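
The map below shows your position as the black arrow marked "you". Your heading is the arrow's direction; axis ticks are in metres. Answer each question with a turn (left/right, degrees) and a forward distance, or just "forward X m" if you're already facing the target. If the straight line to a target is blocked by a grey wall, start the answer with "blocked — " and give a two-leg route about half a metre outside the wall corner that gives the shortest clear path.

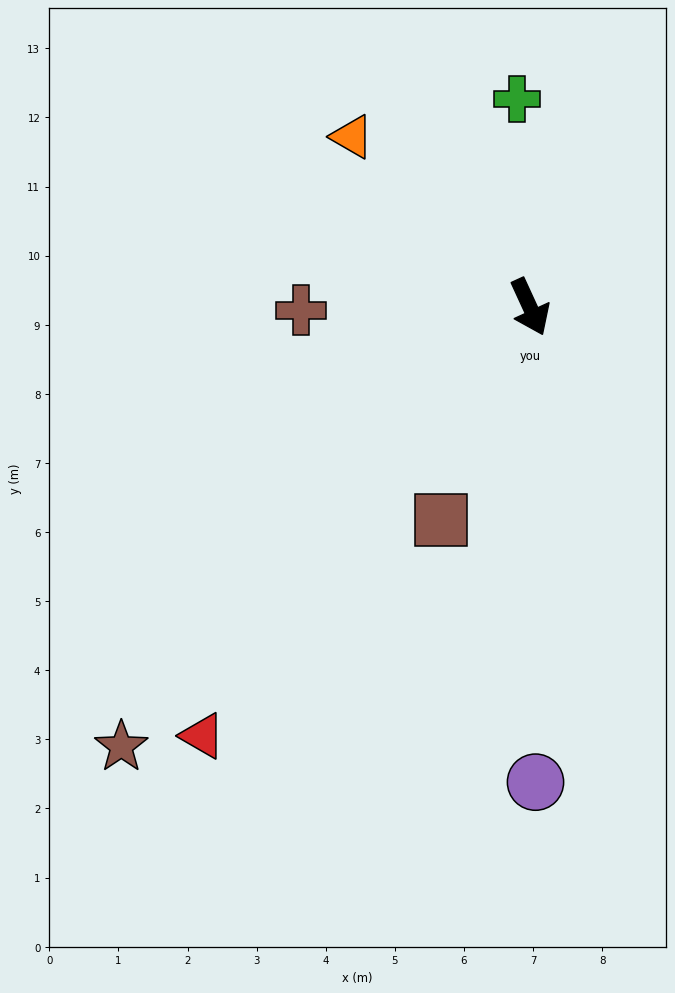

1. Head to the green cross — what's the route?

turn left 159°, forward 3.0 m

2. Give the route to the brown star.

turn right 68°, forward 8.7 m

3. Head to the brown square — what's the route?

turn right 47°, forward 3.3 m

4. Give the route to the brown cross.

turn right 114°, forward 3.3 m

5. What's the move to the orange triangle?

turn right 158°, forward 3.6 m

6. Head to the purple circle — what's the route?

turn right 24°, forward 6.9 m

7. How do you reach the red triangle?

turn right 62°, forward 7.8 m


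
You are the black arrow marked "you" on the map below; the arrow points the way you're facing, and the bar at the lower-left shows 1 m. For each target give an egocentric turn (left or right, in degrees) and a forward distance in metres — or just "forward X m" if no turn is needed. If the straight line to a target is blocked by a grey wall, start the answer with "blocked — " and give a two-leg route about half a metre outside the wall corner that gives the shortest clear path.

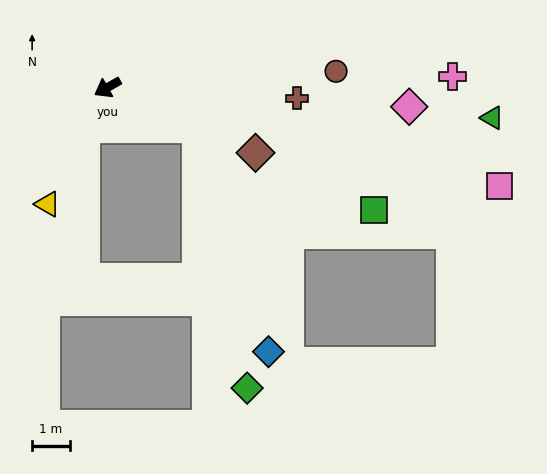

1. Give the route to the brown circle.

turn left 155°, forward 6.1 m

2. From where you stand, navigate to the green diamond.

blocked — turn left 127°, forward 2.6 m, then turn right 56°, forward 7.1 m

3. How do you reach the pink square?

turn left 136°, forward 10.8 m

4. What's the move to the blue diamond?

blocked — turn left 127°, forward 2.6 m, then turn right 49°, forward 6.3 m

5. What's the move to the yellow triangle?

turn left 33°, forward 3.5 m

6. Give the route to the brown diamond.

turn left 127°, forward 4.3 m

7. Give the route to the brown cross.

turn left 147°, forward 5.1 m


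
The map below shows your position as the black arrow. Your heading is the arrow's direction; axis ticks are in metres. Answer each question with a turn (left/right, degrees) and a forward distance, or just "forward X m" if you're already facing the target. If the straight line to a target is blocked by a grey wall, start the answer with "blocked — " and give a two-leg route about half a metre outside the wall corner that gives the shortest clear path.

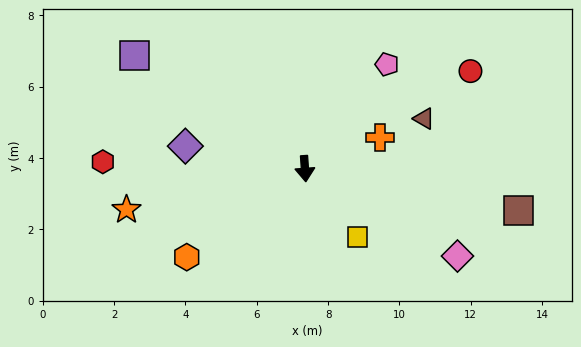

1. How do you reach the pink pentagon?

turn left 138°, forward 3.7 m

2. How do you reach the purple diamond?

turn right 105°, forward 3.4 m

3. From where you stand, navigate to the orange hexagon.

turn right 57°, forward 4.1 m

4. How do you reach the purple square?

turn right 128°, forward 5.7 m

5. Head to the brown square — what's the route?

turn left 75°, forward 6.1 m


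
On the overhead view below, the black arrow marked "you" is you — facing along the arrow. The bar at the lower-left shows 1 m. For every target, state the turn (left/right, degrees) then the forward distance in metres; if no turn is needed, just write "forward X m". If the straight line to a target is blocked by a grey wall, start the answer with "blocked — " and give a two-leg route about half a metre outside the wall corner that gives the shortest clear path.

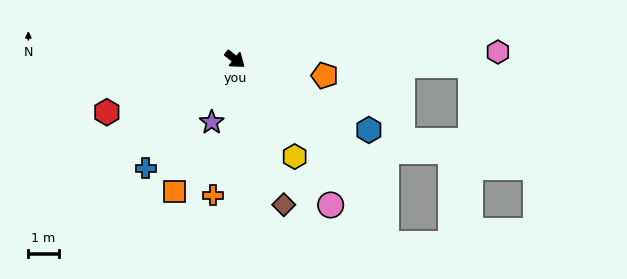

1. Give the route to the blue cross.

turn right 91°, forward 4.6 m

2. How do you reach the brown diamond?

turn right 33°, forward 5.0 m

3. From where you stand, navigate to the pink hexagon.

turn left 40°, forward 8.7 m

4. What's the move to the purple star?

turn right 72°, forward 2.2 m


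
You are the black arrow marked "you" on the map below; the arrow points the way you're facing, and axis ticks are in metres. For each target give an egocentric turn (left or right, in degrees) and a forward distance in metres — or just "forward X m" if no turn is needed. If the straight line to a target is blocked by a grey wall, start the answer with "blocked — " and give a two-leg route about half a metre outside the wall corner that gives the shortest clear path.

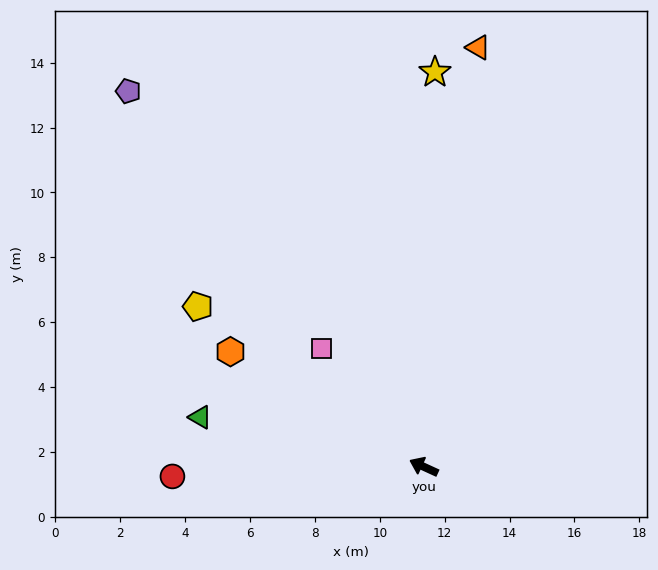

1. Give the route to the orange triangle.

turn right 73°, forward 13.0 m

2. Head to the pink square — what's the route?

turn right 24°, forward 4.8 m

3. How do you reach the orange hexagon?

turn right 6°, forward 6.9 m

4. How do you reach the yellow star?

turn right 67°, forward 12.2 m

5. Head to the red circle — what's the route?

turn left 27°, forward 7.8 m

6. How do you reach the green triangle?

turn left 12°, forward 7.1 m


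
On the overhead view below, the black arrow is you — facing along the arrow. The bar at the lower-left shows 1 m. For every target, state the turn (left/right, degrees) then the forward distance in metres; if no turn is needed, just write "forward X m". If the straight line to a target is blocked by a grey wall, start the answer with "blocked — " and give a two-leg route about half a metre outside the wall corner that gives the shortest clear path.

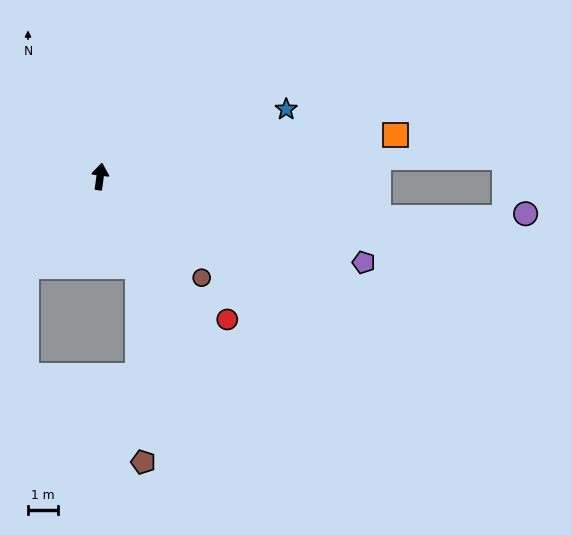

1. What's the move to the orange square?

turn right 74°, forward 9.8 m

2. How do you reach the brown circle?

turn right 127°, forward 4.7 m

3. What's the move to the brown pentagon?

blocked — turn right 150°, forward 3.2 m, then turn right 21°, forward 6.5 m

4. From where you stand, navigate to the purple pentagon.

turn right 100°, forward 9.2 m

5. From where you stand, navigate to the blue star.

turn right 62°, forward 6.5 m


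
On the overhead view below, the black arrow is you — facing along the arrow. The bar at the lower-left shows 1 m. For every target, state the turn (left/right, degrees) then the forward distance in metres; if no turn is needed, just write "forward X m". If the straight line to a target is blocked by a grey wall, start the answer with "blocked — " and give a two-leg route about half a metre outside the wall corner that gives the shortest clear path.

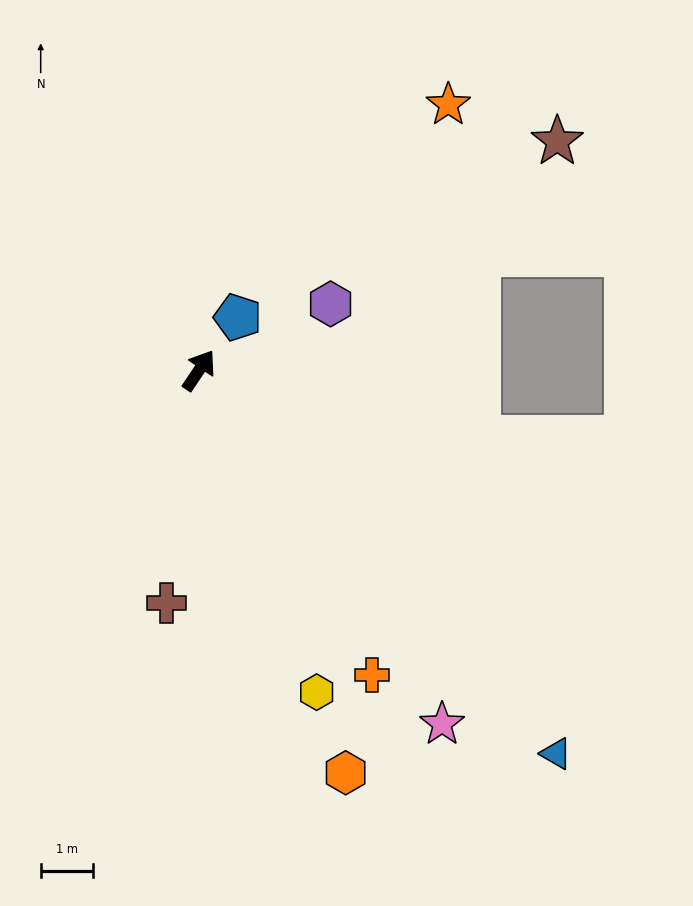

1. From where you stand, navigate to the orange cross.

turn right 117°, forward 6.7 m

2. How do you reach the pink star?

turn right 112°, forward 8.2 m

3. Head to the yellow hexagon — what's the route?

turn right 126°, forward 6.5 m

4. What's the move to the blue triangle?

turn right 103°, forward 10.0 m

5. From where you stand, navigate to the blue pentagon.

turn right 2°, forward 1.3 m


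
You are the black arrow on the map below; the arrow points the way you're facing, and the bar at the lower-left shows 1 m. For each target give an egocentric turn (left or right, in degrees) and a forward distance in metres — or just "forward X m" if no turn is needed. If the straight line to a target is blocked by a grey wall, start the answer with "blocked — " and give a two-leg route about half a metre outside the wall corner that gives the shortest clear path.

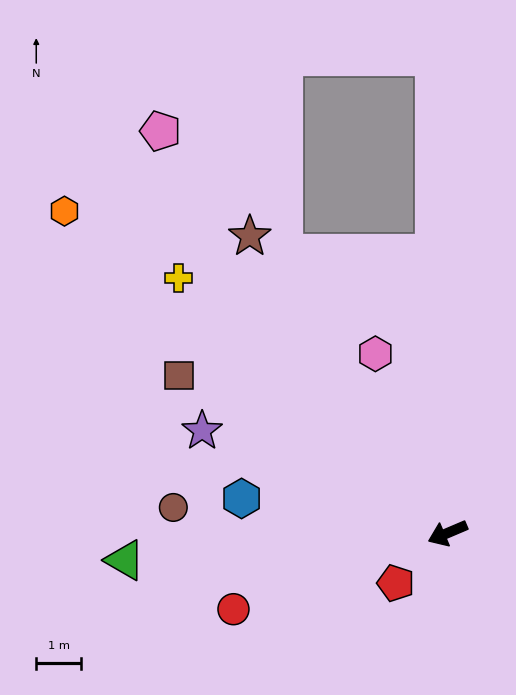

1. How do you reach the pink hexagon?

turn right 91°, forward 4.3 m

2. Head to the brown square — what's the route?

turn right 53°, forward 6.9 m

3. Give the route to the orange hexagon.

turn right 63°, forward 11.1 m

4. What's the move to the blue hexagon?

turn right 33°, forward 4.6 m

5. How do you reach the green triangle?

turn right 18°, forward 7.2 m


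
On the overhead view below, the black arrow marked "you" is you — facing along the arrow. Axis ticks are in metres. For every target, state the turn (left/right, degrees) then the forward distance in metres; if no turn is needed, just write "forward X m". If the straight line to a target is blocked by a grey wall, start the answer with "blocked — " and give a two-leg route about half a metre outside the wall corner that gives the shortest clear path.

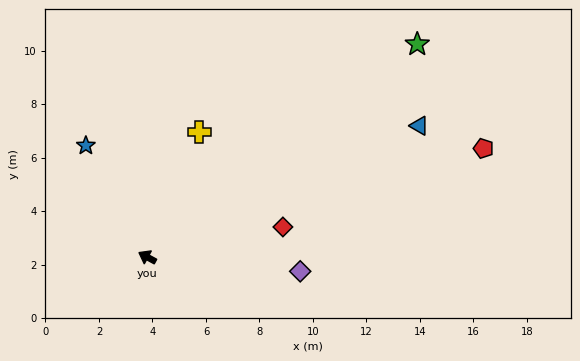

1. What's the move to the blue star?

turn right 33°, forward 4.8 m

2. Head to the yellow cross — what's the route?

turn right 84°, forward 5.1 m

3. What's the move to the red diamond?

turn right 139°, forward 5.2 m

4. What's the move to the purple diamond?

turn right 157°, forward 5.7 m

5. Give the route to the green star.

turn right 113°, forward 12.9 m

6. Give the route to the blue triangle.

turn right 126°, forward 11.3 m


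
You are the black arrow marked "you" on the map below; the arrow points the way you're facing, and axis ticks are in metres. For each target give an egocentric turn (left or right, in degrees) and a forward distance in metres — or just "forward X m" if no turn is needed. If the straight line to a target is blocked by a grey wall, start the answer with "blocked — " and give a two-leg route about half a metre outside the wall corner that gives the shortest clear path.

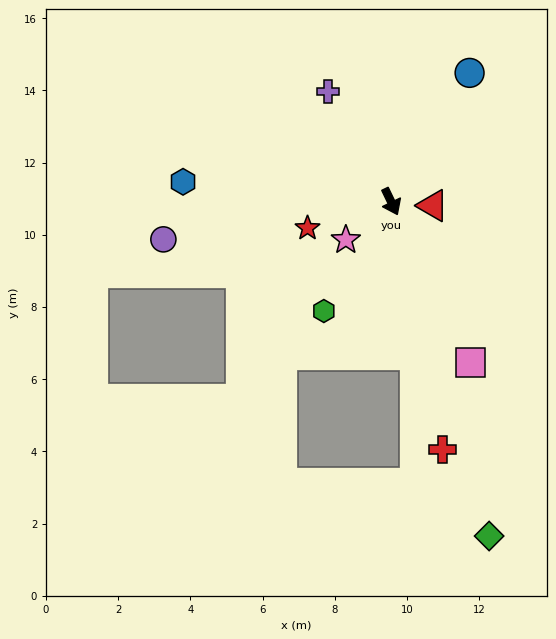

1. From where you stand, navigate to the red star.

turn right 98°, forward 2.4 m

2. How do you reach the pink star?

turn right 76°, forward 1.6 m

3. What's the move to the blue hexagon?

turn right 121°, forward 5.8 m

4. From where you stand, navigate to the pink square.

forward 5.0 m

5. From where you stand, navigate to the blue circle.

turn left 123°, forward 4.2 m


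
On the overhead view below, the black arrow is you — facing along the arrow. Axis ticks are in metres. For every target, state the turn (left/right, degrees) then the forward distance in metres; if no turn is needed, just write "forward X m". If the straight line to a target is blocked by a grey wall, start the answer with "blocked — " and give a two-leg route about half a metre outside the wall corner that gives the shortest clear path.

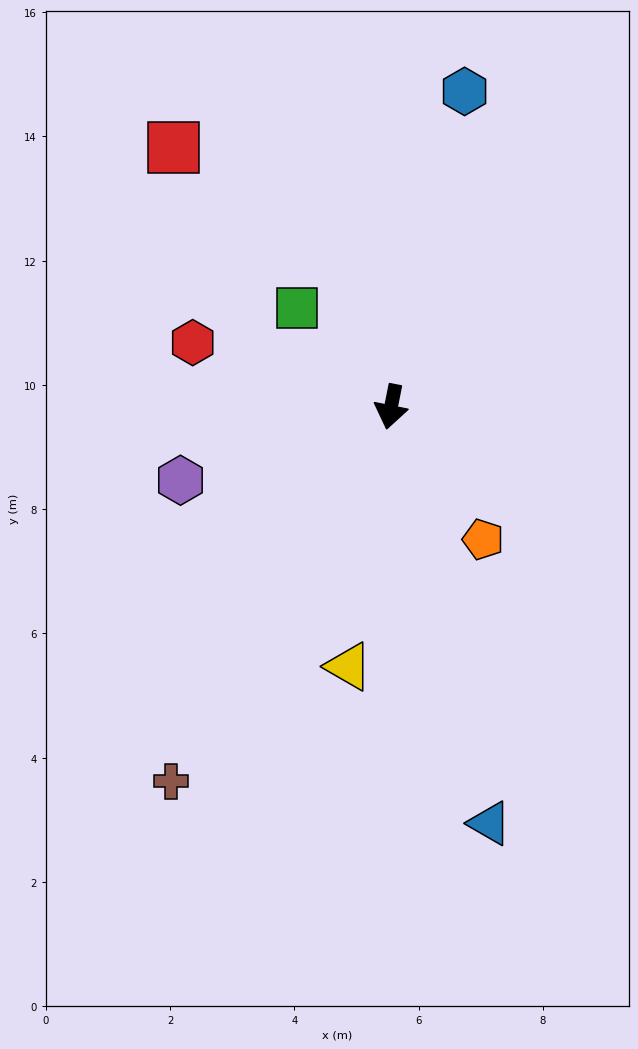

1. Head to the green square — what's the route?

turn right 125°, forward 2.2 m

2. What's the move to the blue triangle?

turn left 25°, forward 6.9 m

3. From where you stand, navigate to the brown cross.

turn right 19°, forward 7.0 m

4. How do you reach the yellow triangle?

forward 4.2 m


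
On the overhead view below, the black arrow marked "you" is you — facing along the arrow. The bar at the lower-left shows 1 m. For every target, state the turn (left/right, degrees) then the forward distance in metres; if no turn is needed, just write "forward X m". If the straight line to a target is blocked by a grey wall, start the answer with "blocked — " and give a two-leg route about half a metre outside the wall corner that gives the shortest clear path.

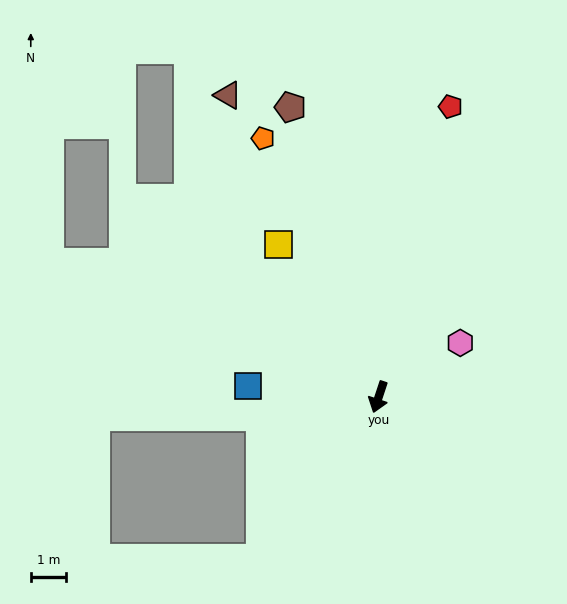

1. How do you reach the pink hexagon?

turn left 142°, forward 2.8 m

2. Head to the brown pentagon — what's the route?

turn right 145°, forward 8.6 m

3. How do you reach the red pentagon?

turn right 176°, forward 8.5 m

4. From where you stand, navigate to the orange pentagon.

turn right 138°, forward 8.1 m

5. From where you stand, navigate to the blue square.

turn right 77°, forward 3.7 m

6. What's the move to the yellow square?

turn right 128°, forward 5.2 m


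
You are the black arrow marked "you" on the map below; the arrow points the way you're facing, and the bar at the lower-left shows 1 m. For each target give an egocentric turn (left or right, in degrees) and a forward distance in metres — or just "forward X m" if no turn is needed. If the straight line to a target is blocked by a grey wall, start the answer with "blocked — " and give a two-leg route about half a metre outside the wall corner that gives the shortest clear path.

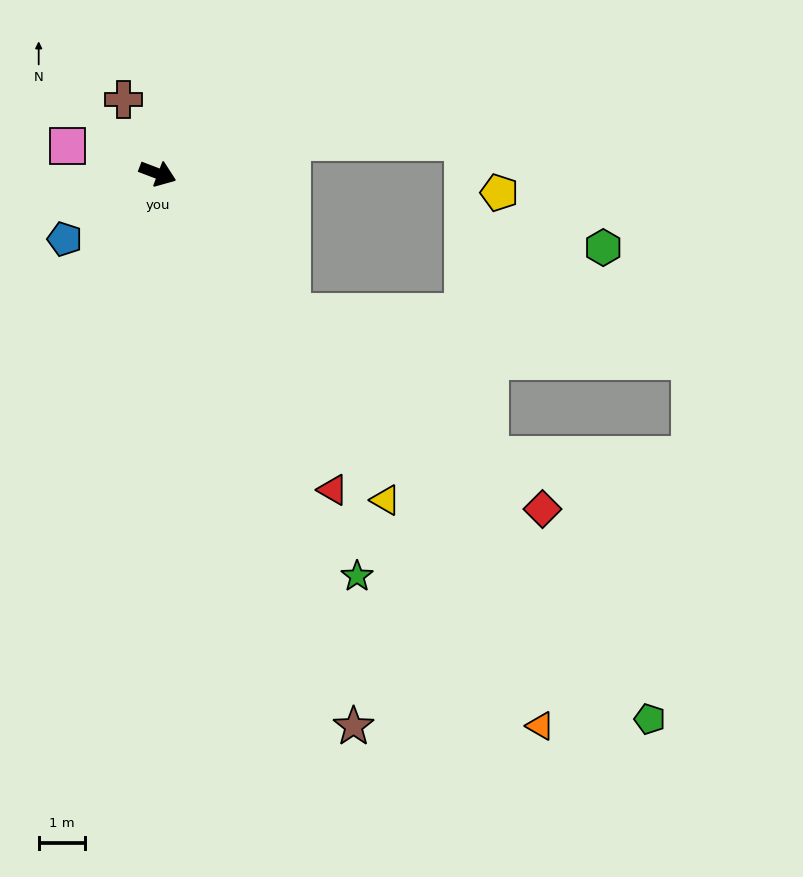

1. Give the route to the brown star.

turn right 50°, forward 12.5 m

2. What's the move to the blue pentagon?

turn right 124°, forward 2.4 m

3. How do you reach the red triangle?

turn right 40°, forward 7.7 m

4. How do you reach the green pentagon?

turn right 27°, forward 15.7 m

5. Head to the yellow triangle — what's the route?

turn right 34°, forward 8.5 m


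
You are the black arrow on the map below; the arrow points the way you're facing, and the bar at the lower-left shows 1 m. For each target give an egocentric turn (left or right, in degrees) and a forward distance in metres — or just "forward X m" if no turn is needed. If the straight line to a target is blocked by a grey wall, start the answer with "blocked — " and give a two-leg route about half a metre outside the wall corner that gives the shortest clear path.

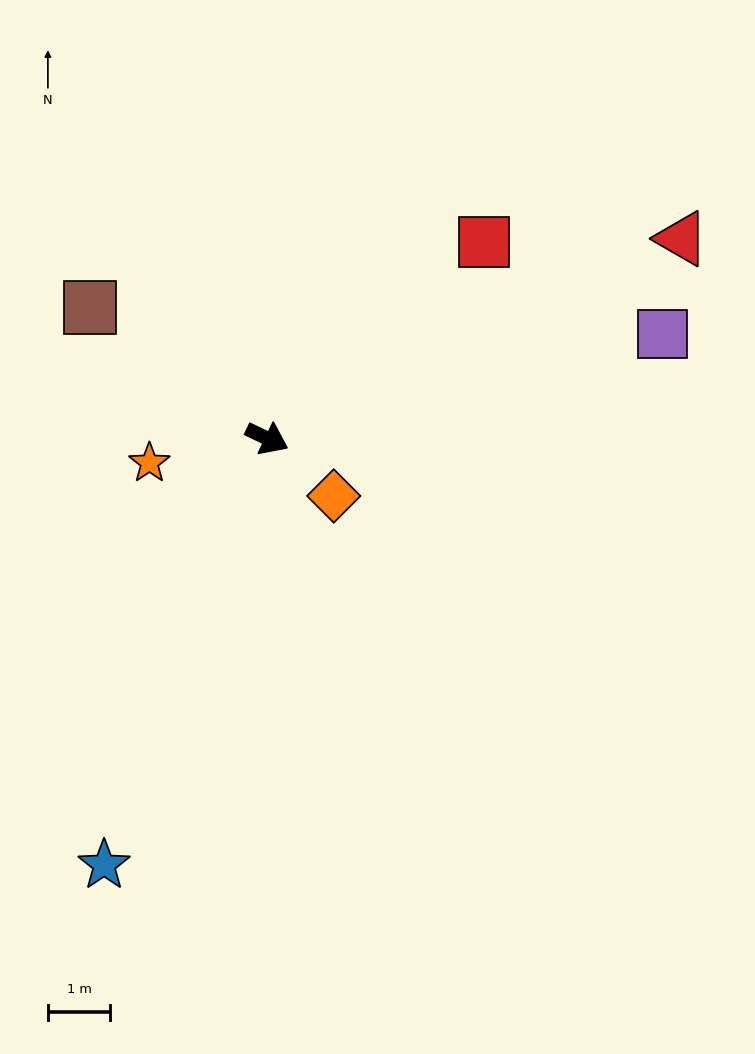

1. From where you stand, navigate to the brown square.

turn left 169°, forward 3.5 m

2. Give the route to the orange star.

turn right 143°, forward 1.9 m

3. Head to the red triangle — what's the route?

turn left 51°, forward 7.4 m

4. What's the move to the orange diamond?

turn right 15°, forward 1.4 m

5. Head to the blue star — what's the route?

turn right 85°, forward 7.3 m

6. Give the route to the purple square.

turn left 40°, forward 6.5 m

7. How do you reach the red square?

turn left 68°, forward 4.7 m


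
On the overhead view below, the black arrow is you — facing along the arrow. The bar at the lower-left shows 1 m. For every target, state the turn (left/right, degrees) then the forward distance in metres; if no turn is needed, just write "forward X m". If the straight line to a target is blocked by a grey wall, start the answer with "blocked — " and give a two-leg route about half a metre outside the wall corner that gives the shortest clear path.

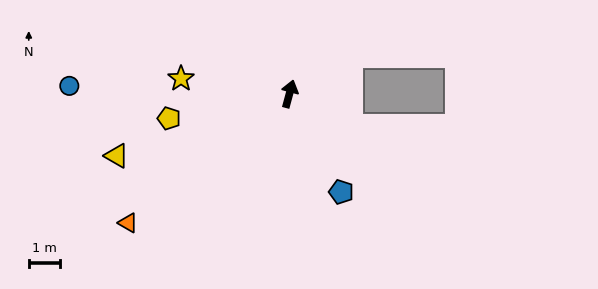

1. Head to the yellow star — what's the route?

turn left 97°, forward 3.6 m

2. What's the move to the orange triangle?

turn left 144°, forward 6.7 m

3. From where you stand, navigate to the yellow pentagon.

turn left 117°, forward 4.0 m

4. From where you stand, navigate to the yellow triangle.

turn left 125°, forward 6.0 m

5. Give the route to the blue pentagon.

turn right 137°, forward 3.6 m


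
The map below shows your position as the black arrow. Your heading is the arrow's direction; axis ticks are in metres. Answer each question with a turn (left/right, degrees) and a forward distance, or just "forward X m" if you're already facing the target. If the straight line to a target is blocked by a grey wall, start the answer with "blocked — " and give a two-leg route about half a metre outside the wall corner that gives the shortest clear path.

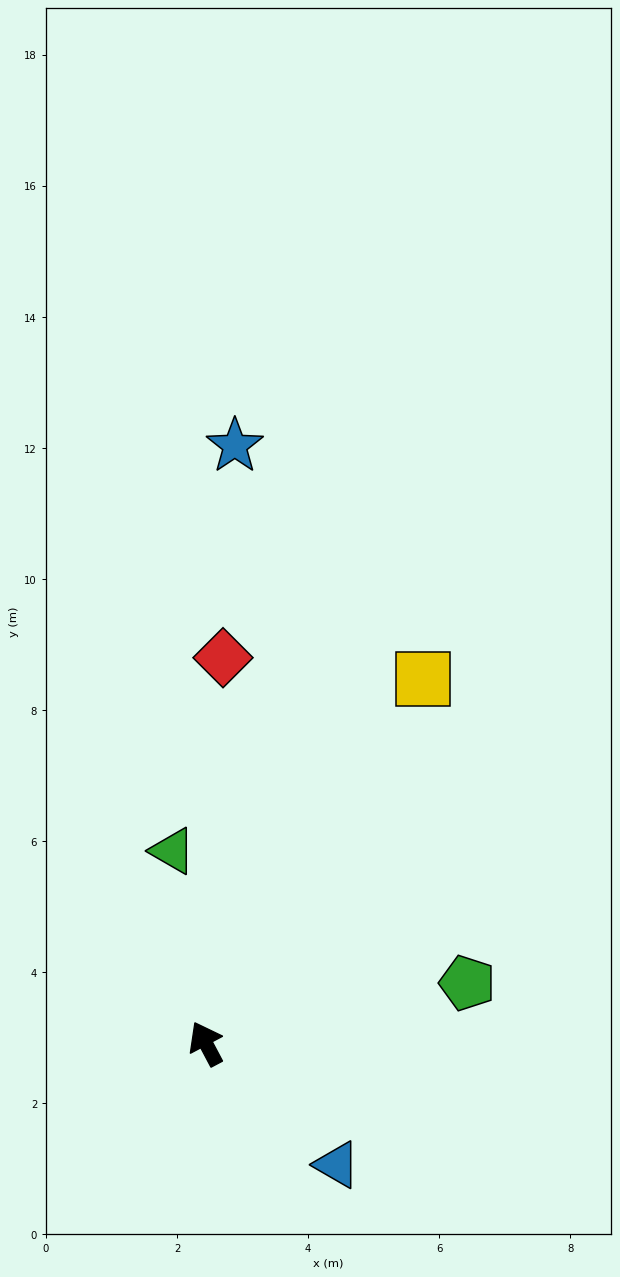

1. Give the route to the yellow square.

turn right 59°, forward 6.5 m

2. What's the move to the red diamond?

turn right 30°, forward 5.9 m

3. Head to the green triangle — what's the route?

turn right 18°, forward 3.0 m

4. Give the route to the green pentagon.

turn right 105°, forward 4.1 m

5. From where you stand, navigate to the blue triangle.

turn right 161°, forward 2.7 m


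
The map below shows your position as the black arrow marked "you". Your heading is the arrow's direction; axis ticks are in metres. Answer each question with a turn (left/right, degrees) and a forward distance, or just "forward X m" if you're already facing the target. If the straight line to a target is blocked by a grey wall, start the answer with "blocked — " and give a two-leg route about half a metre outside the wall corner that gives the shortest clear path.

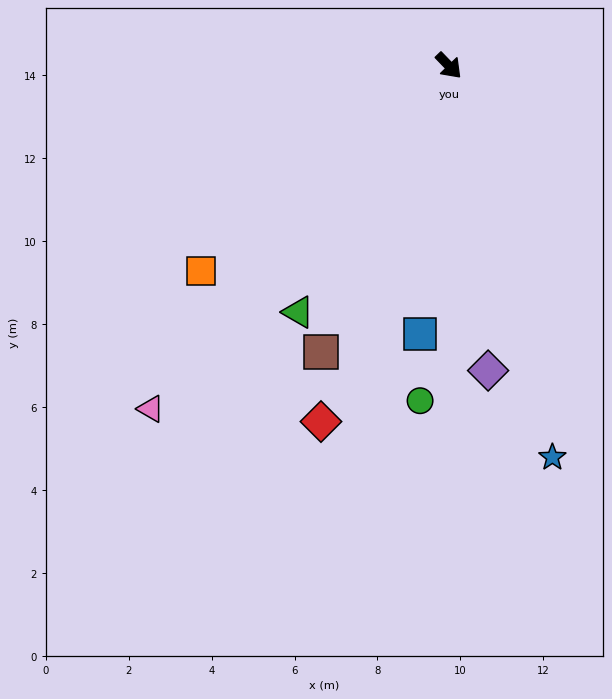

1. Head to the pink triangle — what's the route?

turn right 85°, forward 11.0 m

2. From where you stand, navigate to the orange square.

turn right 94°, forward 7.8 m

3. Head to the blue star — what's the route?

turn right 29°, forward 9.8 m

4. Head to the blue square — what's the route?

turn right 50°, forward 6.5 m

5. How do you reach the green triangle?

turn right 75°, forward 7.0 m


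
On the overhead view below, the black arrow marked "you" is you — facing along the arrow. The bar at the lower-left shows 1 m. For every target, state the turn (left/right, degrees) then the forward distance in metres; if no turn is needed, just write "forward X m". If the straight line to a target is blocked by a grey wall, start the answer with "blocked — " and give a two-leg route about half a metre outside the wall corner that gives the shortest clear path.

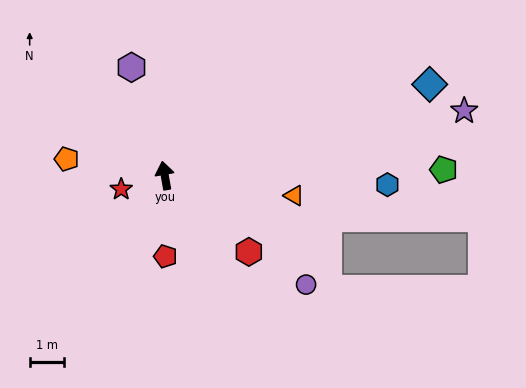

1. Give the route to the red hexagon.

turn right 142°, forward 3.3 m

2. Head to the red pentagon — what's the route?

turn left 171°, forward 2.4 m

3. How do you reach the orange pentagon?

turn left 71°, forward 2.9 m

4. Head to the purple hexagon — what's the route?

turn left 7°, forward 3.3 m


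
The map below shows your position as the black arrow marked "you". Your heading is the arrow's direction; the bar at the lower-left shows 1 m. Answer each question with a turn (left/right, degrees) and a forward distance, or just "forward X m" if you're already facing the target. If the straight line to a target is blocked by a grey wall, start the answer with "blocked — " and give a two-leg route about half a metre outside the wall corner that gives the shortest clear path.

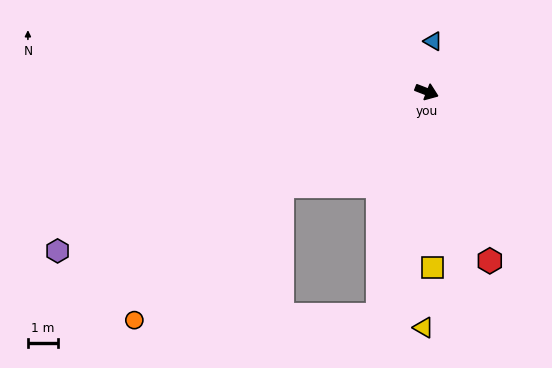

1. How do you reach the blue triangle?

turn left 104°, forward 1.7 m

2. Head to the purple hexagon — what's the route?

turn right 135°, forward 13.2 m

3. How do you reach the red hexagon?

turn right 48°, forward 5.9 m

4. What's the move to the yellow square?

turn right 67°, forward 5.8 m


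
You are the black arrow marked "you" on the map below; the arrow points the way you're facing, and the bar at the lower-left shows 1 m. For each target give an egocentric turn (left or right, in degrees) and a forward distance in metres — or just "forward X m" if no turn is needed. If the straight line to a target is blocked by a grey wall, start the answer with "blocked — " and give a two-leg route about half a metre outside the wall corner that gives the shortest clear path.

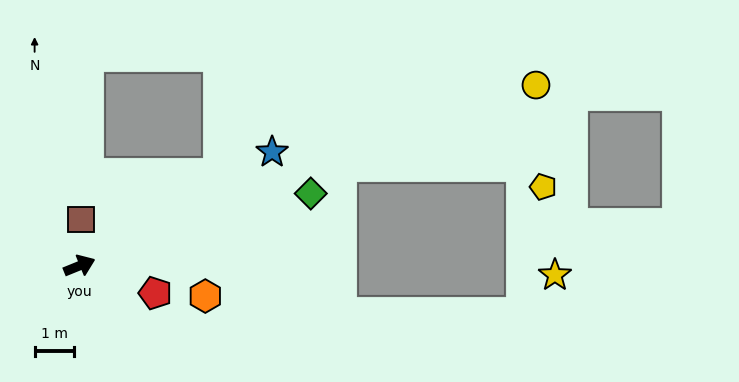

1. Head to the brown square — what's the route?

turn left 66°, forward 1.2 m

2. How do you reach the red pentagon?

turn right 42°, forward 2.1 m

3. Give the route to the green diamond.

turn right 5°, forward 6.2 m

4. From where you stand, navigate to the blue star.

turn left 8°, forward 5.7 m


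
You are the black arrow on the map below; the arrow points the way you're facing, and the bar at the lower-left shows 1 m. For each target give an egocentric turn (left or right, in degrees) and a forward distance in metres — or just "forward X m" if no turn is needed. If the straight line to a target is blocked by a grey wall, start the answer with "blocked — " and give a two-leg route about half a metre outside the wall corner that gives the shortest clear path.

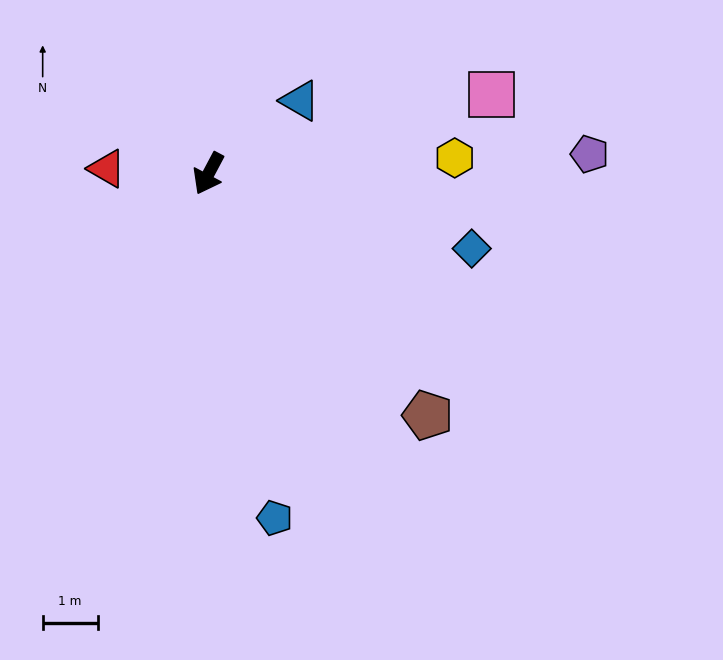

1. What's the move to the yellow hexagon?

turn left 122°, forward 4.5 m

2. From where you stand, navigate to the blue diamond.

turn left 102°, forward 5.0 m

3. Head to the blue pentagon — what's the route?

turn left 39°, forward 6.4 m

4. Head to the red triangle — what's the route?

turn right 65°, forward 1.9 m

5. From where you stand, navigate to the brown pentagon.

turn left 70°, forward 5.9 m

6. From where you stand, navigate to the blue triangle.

turn left 157°, forward 2.1 m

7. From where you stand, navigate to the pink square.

turn left 134°, forward 5.3 m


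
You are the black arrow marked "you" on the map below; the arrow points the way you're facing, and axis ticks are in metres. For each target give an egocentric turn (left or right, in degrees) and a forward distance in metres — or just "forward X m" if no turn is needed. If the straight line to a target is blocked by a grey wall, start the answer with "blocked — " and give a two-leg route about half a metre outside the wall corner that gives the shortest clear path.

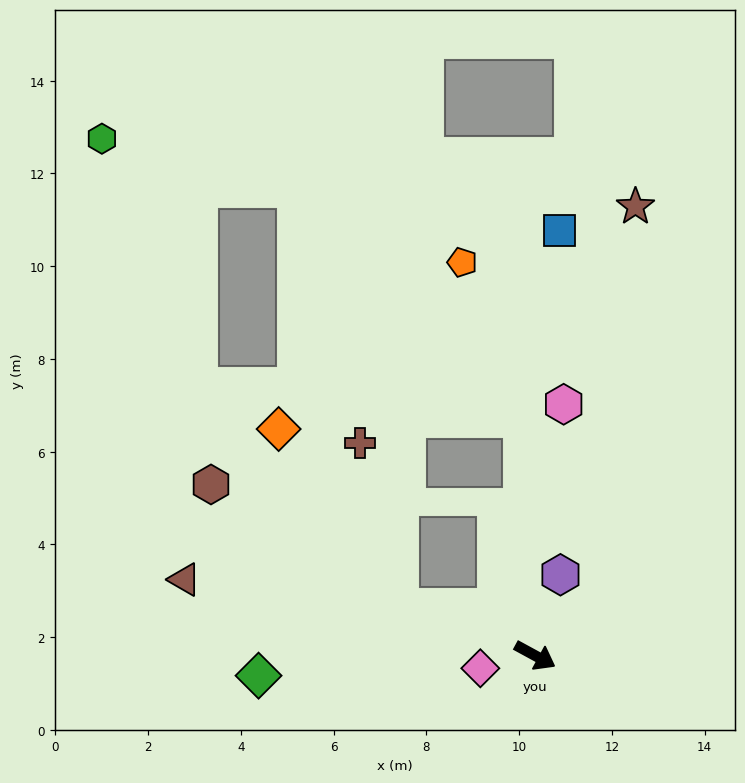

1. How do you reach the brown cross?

blocked — turn right 171°, forward 3.1 m, then turn right 57°, forward 3.7 m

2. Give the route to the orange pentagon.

blocked — turn left 122°, forward 5.1 m, then turn left 18°, forward 3.6 m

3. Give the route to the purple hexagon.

turn left 101°, forward 1.8 m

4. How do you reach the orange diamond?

blocked — turn right 171°, forward 3.1 m, then turn right 37°, forward 4.6 m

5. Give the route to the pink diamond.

turn right 138°, forward 1.2 m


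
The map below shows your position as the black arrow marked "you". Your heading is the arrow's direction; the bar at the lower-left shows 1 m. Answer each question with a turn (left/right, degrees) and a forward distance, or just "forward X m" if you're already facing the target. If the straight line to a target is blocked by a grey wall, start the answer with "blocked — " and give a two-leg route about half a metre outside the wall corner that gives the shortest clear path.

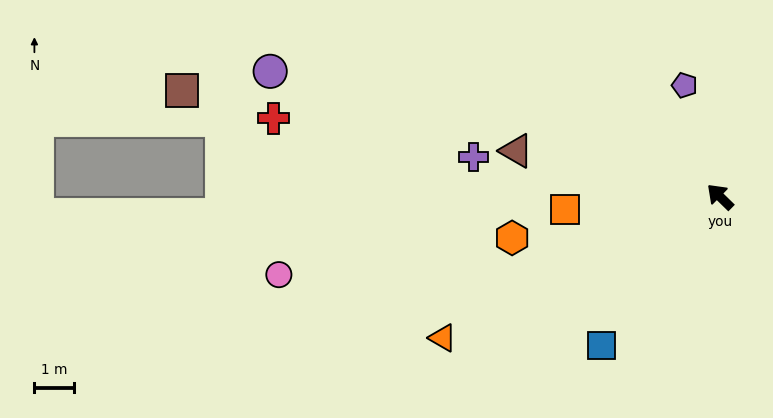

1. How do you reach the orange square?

turn left 49°, forward 4.0 m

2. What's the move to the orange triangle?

turn left 71°, forward 7.9 m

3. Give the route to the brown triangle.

turn left 32°, forward 5.3 m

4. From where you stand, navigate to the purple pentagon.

turn right 28°, forward 3.0 m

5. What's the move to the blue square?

turn left 96°, forward 4.8 m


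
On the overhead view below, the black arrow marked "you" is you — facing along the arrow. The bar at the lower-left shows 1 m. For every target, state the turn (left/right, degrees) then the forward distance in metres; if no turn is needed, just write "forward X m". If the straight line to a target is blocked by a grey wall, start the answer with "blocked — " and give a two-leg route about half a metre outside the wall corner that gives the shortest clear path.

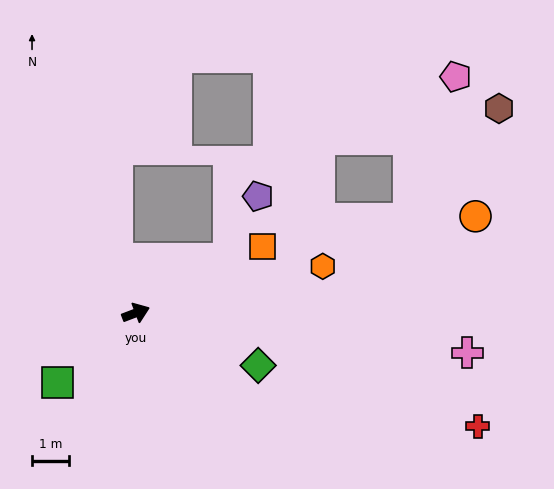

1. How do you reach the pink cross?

turn right 28°, forward 9.0 m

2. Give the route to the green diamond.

turn right 44°, forward 3.6 m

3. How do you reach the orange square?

turn left 7°, forward 3.8 m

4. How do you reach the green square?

turn right 159°, forward 2.8 m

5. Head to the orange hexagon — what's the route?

turn right 7°, forward 5.2 m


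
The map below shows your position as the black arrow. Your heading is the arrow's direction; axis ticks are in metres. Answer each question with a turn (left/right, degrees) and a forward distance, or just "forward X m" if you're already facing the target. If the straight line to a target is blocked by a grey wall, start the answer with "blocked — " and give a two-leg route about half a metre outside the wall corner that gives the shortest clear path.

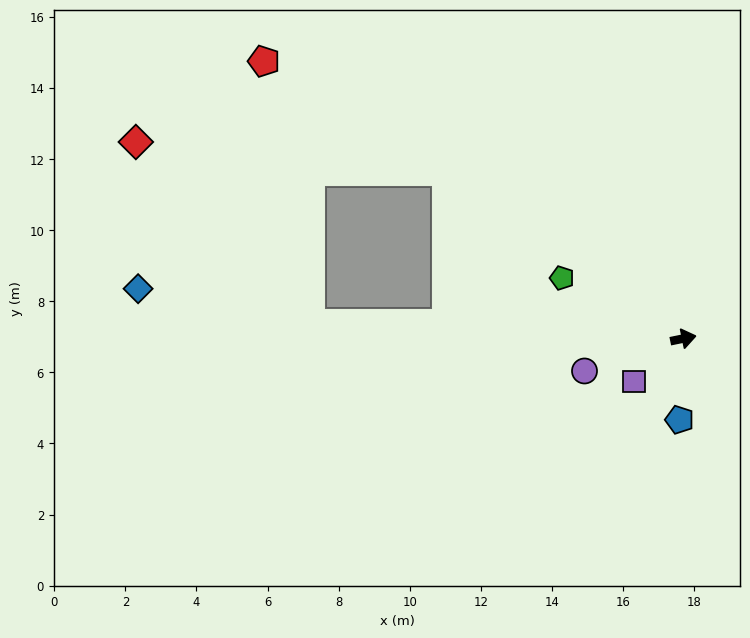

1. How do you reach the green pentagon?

turn left 142°, forward 3.8 m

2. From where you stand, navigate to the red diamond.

blocked — turn left 133°, forward 8.1 m, then turn left 30°, forward 8.8 m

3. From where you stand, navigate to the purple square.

turn right 150°, forward 1.8 m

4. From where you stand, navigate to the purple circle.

turn right 173°, forward 2.9 m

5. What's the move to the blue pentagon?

turn right 104°, forward 2.3 m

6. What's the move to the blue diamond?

blocked — turn left 166°, forward 10.5 m, then turn right 9°, forward 5.0 m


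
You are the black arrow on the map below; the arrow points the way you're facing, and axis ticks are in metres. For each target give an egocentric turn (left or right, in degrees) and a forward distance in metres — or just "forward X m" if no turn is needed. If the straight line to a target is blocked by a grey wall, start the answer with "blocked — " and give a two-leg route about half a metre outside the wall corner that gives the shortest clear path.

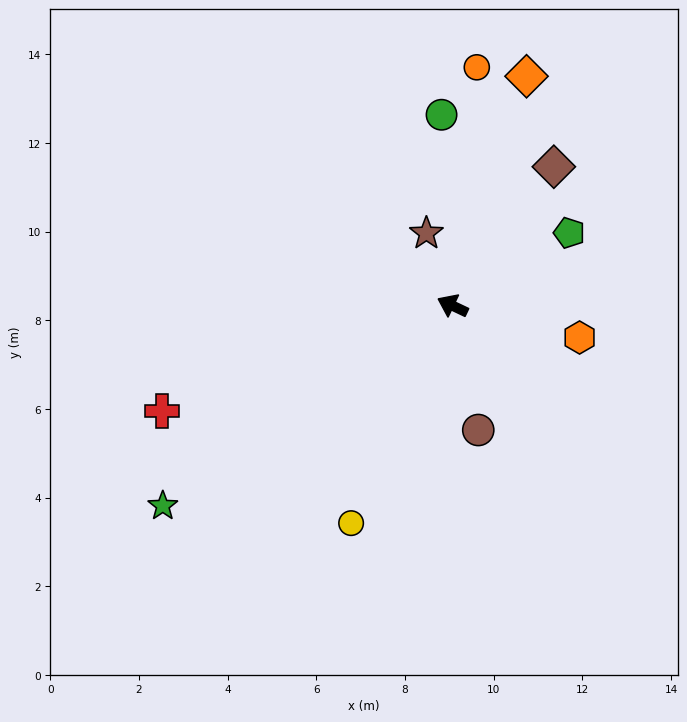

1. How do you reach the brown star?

turn right 45°, forward 1.7 m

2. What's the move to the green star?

turn left 60°, forward 7.9 m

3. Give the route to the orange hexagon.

turn right 169°, forward 3.0 m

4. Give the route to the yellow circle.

turn left 90°, forward 5.4 m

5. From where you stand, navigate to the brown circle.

turn left 127°, forward 2.9 m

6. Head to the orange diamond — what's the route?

turn right 82°, forward 5.4 m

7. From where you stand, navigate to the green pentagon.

turn right 123°, forward 3.1 m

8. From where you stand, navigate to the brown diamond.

turn right 101°, forward 3.9 m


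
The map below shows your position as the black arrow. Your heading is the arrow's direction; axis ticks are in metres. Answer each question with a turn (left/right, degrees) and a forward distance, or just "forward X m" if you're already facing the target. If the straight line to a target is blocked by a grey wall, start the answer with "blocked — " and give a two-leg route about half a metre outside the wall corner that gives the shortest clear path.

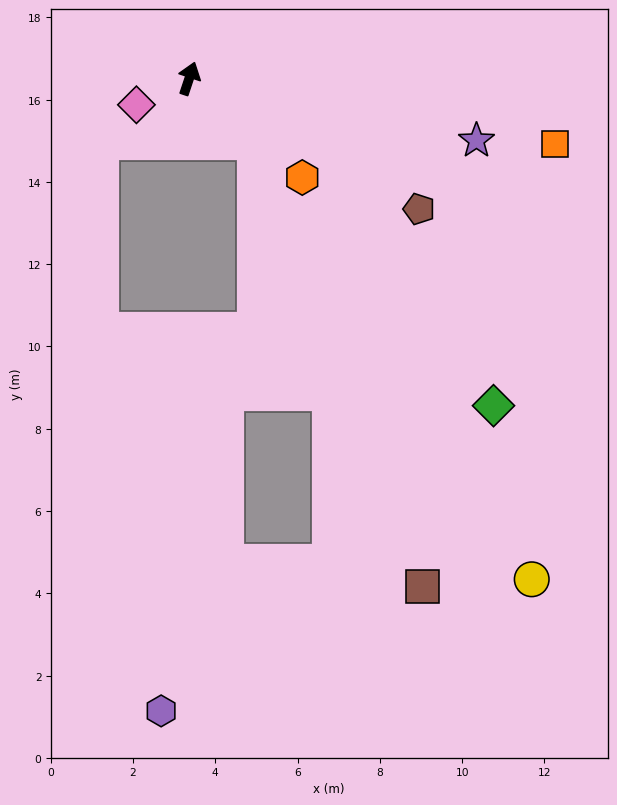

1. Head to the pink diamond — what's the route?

turn left 135°, forward 1.4 m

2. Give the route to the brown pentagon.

turn right 101°, forward 6.4 m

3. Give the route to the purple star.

turn right 84°, forward 7.1 m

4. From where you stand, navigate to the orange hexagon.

turn right 113°, forward 3.7 m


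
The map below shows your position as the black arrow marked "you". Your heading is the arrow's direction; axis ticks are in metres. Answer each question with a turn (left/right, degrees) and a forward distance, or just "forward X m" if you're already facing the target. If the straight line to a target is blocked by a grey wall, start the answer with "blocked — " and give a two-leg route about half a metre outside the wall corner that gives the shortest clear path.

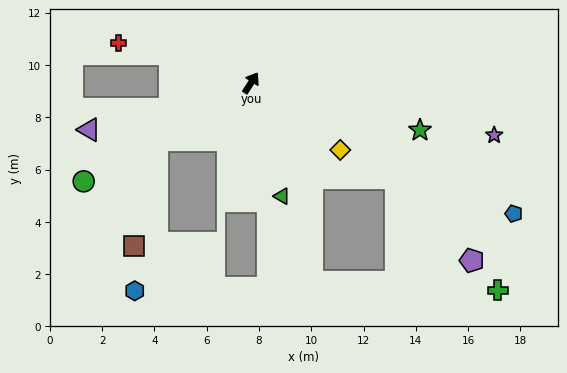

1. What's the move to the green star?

turn right 73°, forward 6.7 m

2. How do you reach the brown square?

blocked — turn left 154°, forward 4.2 m, then turn left 47°, forward 4.1 m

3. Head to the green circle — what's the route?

turn left 153°, forward 7.4 m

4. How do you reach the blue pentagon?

turn right 84°, forward 11.2 m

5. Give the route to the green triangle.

turn right 132°, forward 4.5 m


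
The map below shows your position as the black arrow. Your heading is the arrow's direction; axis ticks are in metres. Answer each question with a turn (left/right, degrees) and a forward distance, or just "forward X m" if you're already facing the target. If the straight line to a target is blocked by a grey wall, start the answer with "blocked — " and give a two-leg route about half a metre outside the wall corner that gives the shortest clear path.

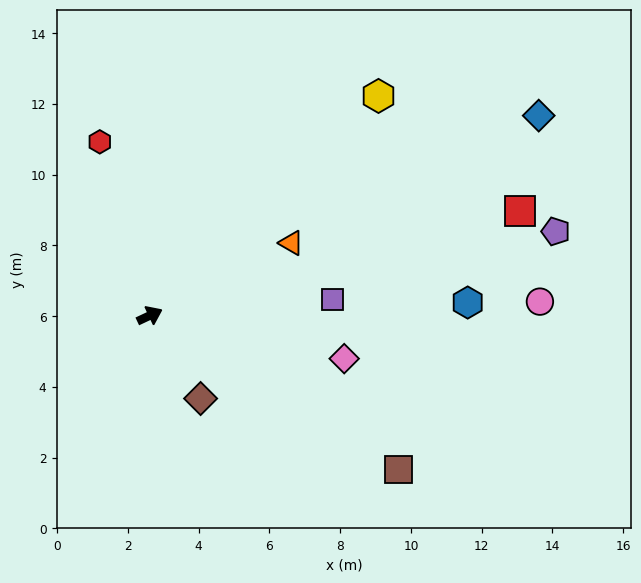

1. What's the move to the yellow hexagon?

turn left 19°, forward 9.0 m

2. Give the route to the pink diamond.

turn right 38°, forward 5.6 m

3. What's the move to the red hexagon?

turn left 81°, forward 5.1 m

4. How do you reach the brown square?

turn right 57°, forward 8.3 m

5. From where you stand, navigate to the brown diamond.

turn right 84°, forward 2.8 m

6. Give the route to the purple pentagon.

turn right 14°, forward 11.7 m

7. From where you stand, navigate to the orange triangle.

forward 4.5 m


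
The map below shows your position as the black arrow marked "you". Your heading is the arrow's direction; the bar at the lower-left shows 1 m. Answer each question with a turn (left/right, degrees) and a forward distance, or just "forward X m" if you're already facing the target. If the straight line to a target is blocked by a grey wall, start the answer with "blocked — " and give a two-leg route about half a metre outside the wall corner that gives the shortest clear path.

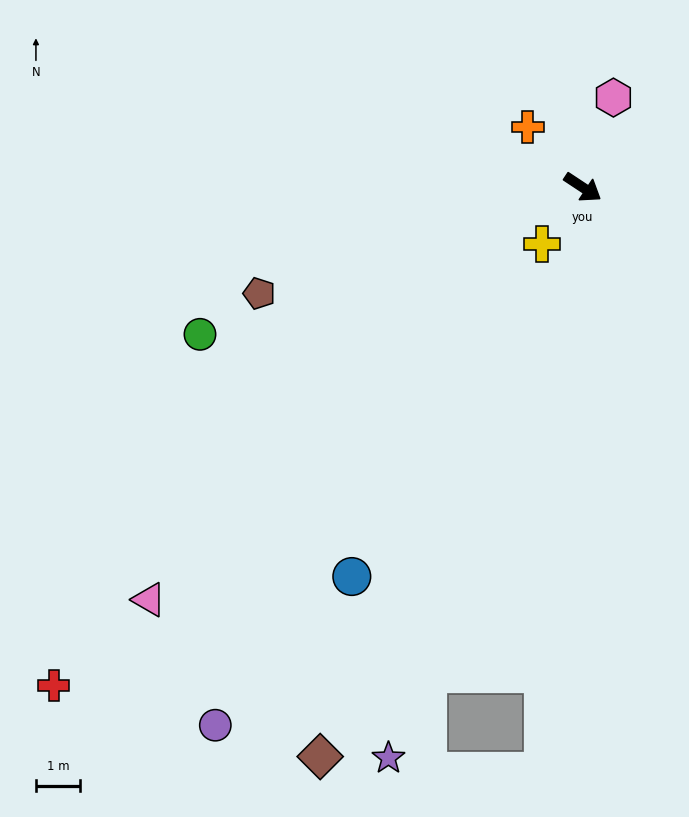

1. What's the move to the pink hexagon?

turn left 105°, forward 2.1 m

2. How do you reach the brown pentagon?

turn right 128°, forward 7.7 m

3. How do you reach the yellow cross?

turn right 92°, forward 1.6 m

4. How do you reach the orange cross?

turn left 166°, forward 1.8 m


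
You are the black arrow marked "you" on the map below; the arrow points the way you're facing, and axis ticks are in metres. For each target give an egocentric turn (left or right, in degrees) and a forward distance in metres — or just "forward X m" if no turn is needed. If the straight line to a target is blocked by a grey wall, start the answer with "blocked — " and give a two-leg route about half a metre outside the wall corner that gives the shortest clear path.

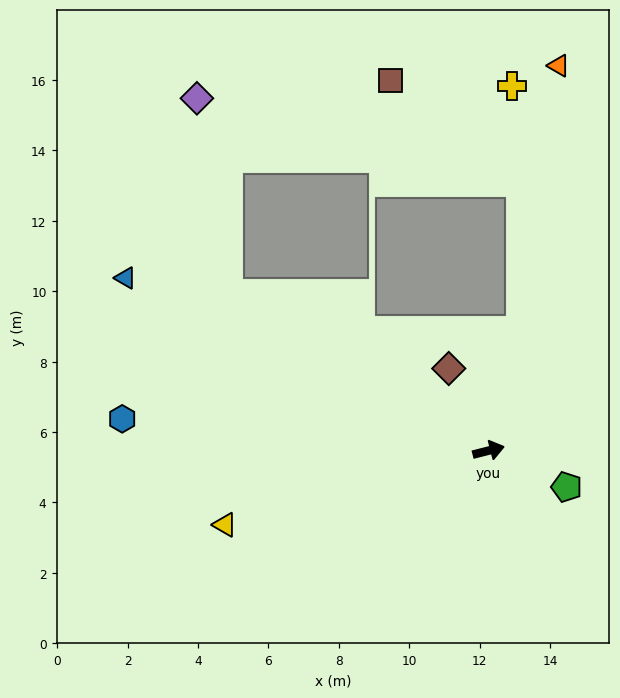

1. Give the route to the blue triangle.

turn left 140°, forward 11.4 m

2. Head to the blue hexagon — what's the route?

turn left 161°, forward 10.4 m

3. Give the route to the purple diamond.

blocked — turn left 135°, forward 8.6 m, then turn right 50°, forward 5.6 m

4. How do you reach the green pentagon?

turn right 39°, forward 2.4 m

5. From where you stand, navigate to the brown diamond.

turn left 102°, forward 2.6 m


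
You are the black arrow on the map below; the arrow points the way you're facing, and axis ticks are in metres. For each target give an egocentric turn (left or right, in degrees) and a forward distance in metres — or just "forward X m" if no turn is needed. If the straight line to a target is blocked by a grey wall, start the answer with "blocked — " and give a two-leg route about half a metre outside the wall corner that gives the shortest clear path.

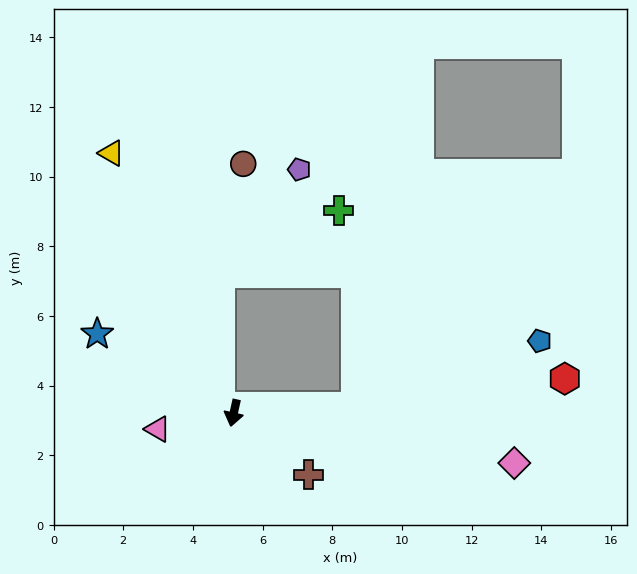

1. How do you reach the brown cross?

turn left 63°, forward 2.8 m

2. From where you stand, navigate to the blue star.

turn right 108°, forward 4.5 m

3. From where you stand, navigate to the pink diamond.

turn left 92°, forward 8.2 m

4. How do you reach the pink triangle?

turn right 66°, forward 2.2 m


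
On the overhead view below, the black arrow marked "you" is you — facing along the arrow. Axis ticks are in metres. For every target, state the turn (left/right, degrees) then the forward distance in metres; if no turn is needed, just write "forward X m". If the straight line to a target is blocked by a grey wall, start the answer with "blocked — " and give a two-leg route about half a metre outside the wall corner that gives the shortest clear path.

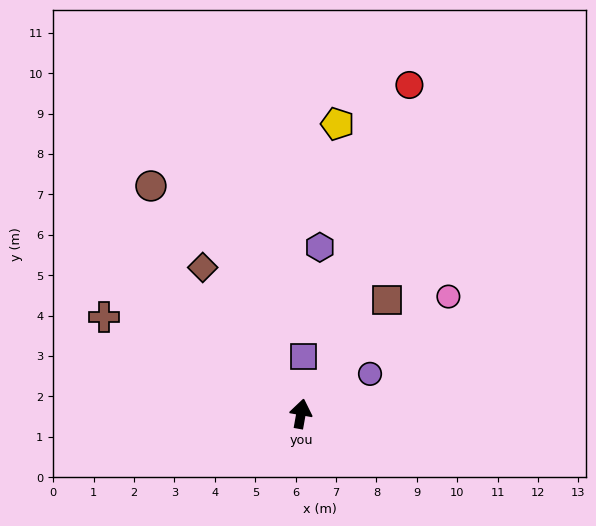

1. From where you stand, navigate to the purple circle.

turn right 50°, forward 2.0 m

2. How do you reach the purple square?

turn left 7°, forward 1.4 m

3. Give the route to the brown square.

turn right 27°, forward 3.5 m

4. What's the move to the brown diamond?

turn left 44°, forward 4.4 m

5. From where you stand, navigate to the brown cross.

turn left 74°, forward 5.4 m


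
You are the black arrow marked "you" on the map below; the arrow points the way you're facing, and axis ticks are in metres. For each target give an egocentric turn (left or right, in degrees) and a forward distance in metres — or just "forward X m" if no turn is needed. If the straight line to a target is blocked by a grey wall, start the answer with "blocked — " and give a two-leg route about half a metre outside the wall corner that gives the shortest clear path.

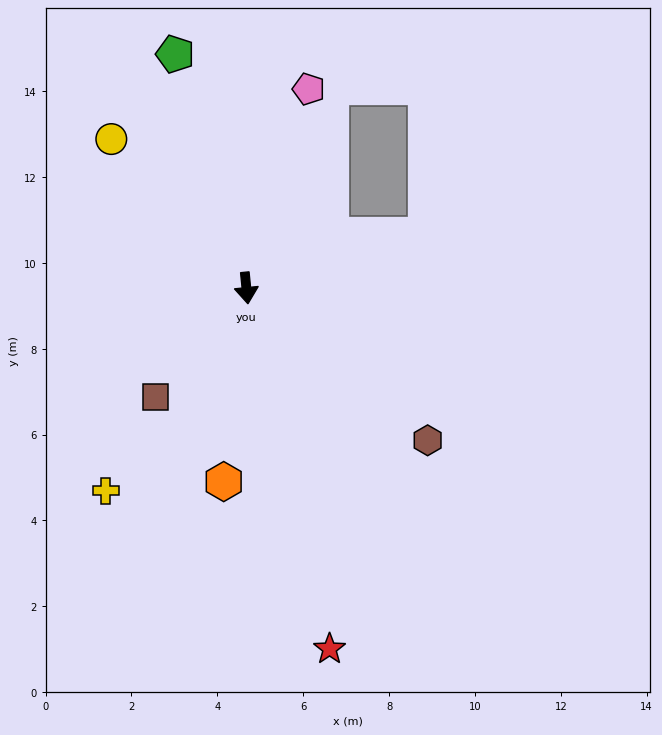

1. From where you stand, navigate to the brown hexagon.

turn left 44°, forward 5.5 m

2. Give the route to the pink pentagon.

turn left 157°, forward 4.9 m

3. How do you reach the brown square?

turn right 45°, forward 3.3 m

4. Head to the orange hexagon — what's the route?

turn right 12°, forward 4.5 m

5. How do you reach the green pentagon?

turn right 169°, forward 5.7 m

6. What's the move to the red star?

turn left 7°, forward 8.6 m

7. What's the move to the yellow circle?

turn right 143°, forward 4.7 m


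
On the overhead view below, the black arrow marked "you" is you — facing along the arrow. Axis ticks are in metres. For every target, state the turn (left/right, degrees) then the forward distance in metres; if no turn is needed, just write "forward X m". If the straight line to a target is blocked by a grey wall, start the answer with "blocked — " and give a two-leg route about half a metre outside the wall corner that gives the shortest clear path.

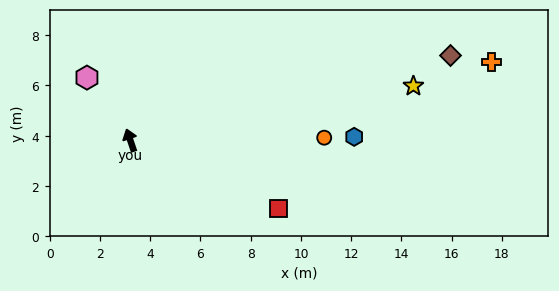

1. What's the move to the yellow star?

turn right 98°, forward 11.5 m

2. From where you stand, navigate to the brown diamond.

turn right 94°, forward 13.2 m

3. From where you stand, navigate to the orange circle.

turn right 108°, forward 7.7 m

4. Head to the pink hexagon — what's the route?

turn left 16°, forward 3.0 m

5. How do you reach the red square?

turn right 133°, forward 6.5 m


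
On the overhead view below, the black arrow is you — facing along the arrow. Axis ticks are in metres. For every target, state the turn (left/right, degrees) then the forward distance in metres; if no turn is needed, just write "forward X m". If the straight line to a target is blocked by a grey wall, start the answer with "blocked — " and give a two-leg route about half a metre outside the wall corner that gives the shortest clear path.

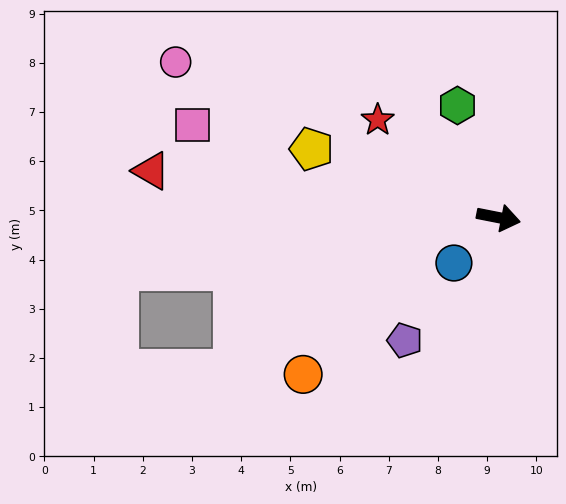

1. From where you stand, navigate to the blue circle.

turn right 123°, forward 1.3 m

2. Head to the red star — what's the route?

turn left 152°, forward 3.2 m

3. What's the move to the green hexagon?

turn left 121°, forward 2.4 m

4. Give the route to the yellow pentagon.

turn left 171°, forward 4.0 m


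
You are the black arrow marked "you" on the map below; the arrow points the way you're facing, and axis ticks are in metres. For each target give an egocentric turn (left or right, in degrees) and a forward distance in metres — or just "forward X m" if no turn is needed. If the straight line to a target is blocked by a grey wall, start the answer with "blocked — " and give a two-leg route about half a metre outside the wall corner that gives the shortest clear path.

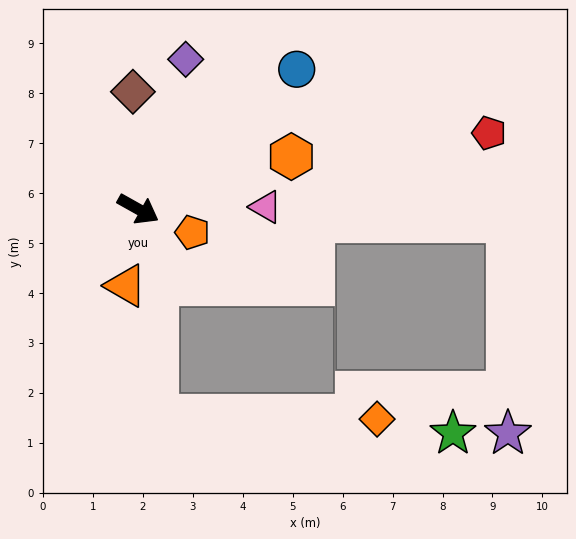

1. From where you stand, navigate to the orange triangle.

turn right 70°, forward 1.6 m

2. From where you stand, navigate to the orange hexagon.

turn left 48°, forward 3.2 m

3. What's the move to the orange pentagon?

turn left 6°, forward 1.2 m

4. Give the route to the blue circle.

turn left 71°, forward 4.2 m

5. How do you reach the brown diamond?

turn left 122°, forward 2.4 m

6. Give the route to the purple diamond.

turn left 102°, forward 3.1 m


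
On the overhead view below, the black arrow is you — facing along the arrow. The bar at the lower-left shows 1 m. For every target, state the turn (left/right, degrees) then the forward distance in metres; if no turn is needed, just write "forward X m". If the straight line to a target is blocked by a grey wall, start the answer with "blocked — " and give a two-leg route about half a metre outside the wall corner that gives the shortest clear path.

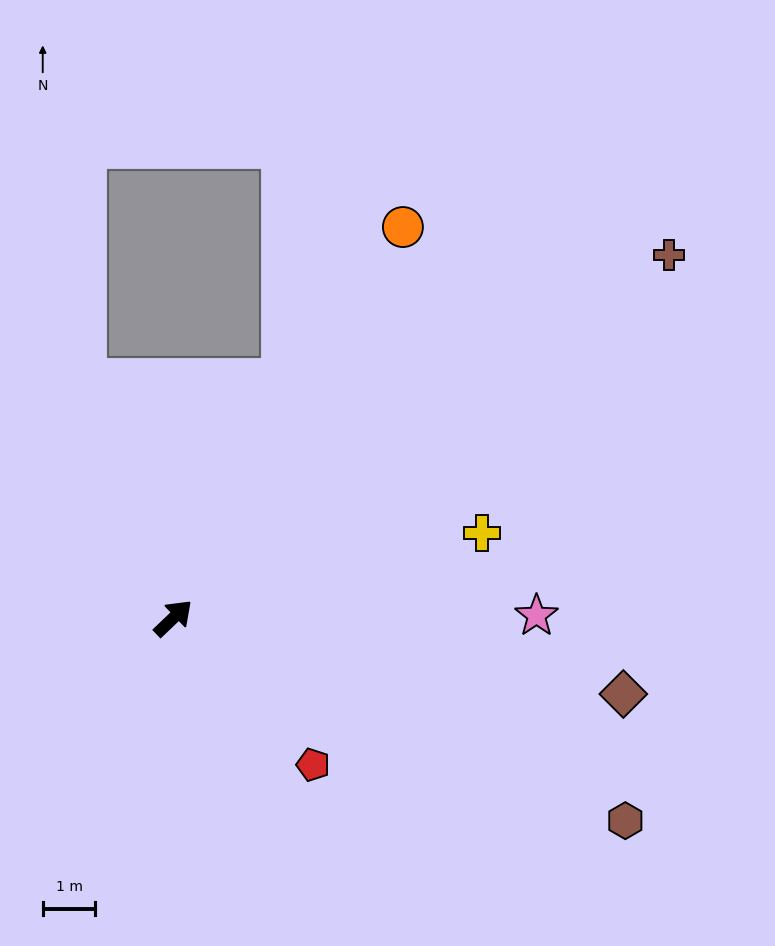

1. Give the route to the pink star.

turn right 43°, forward 6.9 m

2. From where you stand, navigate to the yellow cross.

turn right 28°, forward 6.1 m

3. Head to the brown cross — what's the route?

turn right 7°, forward 11.7 m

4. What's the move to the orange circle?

turn left 16°, forward 8.6 m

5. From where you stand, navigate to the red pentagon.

turn right 90°, forward 3.9 m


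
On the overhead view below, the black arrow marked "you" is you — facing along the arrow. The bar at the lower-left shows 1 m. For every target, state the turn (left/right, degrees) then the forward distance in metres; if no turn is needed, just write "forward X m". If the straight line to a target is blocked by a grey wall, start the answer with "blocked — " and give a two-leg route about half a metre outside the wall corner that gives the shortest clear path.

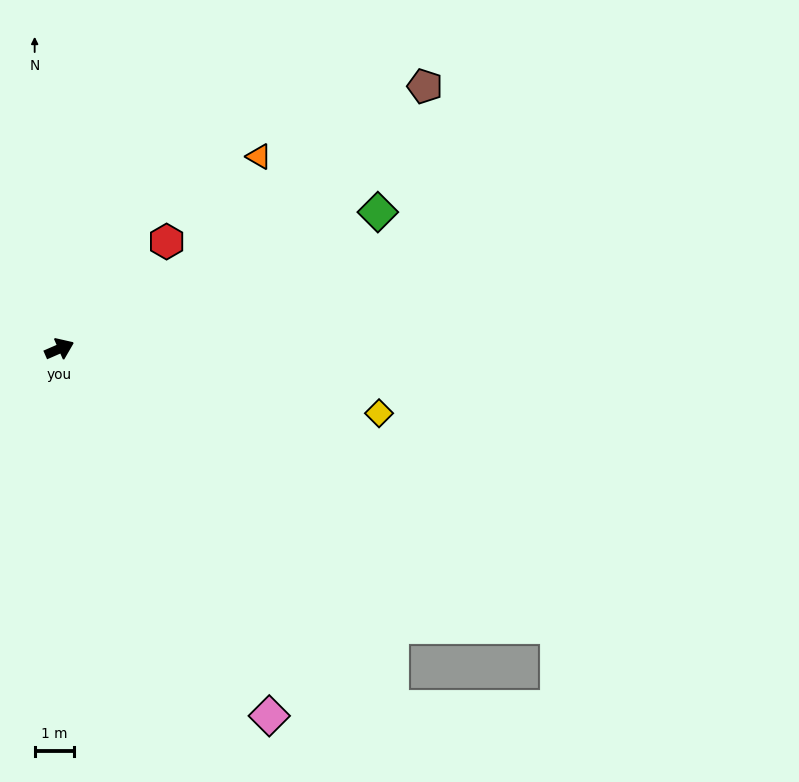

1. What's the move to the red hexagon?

turn left 21°, forward 3.8 m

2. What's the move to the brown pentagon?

turn left 12°, forward 11.4 m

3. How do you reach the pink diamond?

turn right 84°, forward 10.7 m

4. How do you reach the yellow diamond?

turn right 35°, forward 8.3 m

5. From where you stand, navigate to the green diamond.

forward 8.8 m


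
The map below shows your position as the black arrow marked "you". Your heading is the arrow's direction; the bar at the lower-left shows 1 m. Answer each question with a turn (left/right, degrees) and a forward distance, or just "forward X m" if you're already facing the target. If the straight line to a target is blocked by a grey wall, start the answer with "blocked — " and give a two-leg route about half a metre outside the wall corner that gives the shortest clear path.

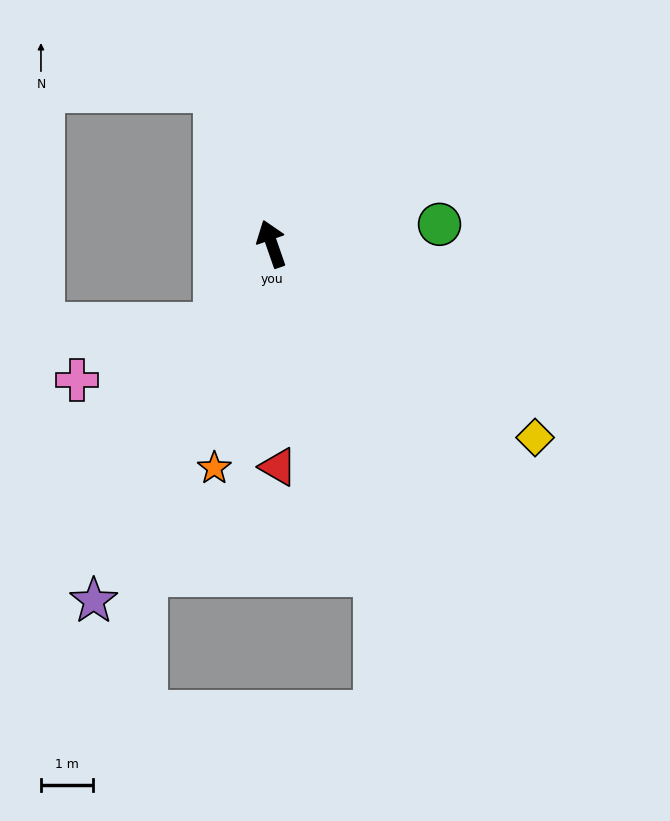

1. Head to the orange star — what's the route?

turn left 146°, forward 4.5 m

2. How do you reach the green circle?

turn right 103°, forward 3.3 m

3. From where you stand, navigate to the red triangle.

turn left 162°, forward 4.3 m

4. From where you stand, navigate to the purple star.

turn left 134°, forward 7.7 m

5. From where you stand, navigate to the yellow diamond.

turn right 146°, forward 6.3 m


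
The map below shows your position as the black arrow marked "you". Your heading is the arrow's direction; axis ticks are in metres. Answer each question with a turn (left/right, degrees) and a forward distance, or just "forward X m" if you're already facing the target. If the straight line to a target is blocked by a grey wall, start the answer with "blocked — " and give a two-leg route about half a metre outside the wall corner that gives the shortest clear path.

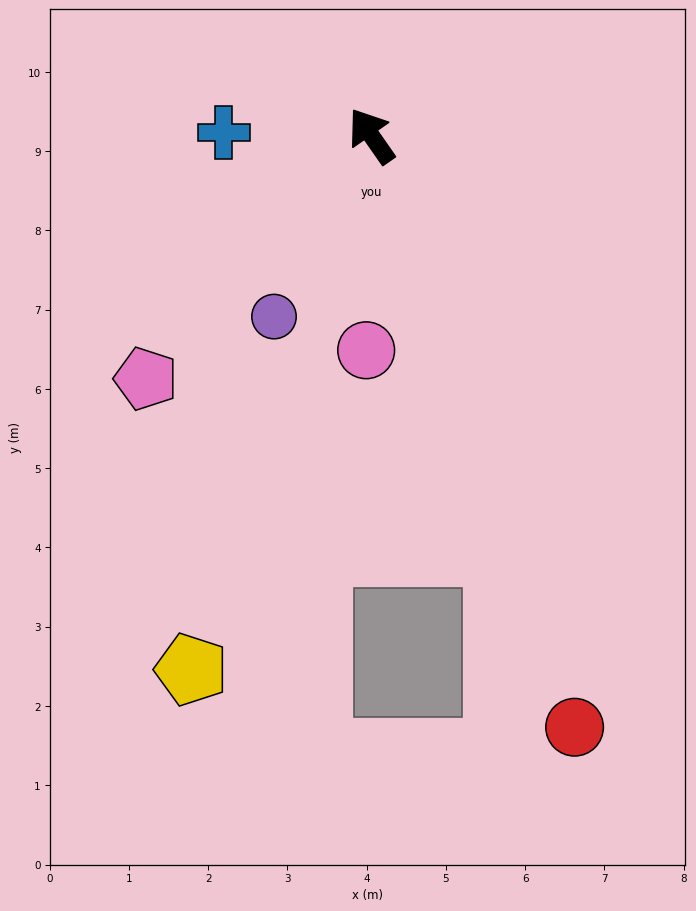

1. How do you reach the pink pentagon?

turn left 102°, forward 4.2 m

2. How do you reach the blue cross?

turn left 54°, forward 1.9 m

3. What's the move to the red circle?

turn left 164°, forward 7.9 m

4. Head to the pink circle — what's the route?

turn left 144°, forward 2.7 m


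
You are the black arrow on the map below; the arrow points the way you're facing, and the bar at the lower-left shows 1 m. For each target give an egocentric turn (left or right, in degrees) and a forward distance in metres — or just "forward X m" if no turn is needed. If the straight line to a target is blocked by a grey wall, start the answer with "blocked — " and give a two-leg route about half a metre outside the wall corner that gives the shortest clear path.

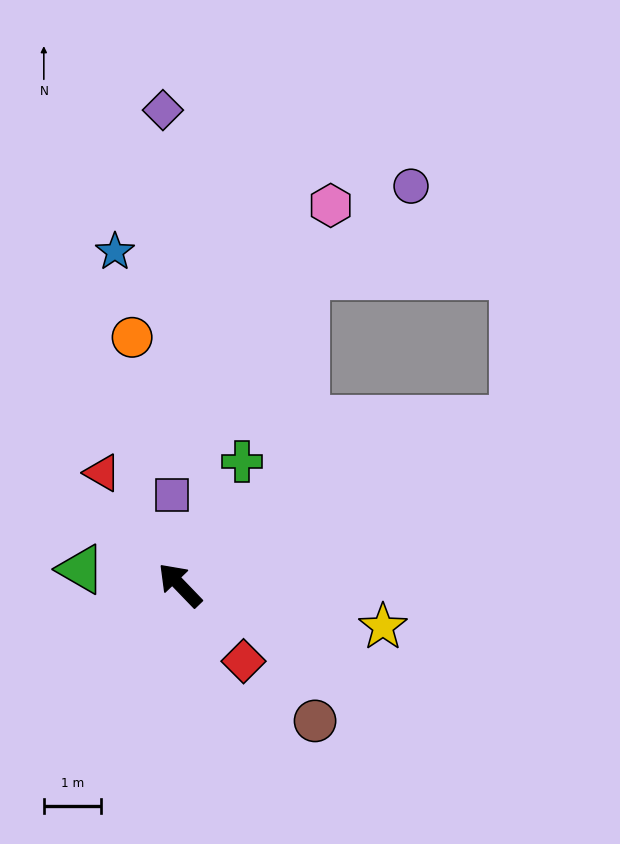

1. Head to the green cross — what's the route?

turn right 71°, forward 2.4 m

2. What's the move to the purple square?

turn right 39°, forward 1.6 m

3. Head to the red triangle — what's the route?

turn right 9°, forward 2.4 m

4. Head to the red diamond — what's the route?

turn left 176°, forward 1.7 m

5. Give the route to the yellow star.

turn right 146°, forward 3.6 m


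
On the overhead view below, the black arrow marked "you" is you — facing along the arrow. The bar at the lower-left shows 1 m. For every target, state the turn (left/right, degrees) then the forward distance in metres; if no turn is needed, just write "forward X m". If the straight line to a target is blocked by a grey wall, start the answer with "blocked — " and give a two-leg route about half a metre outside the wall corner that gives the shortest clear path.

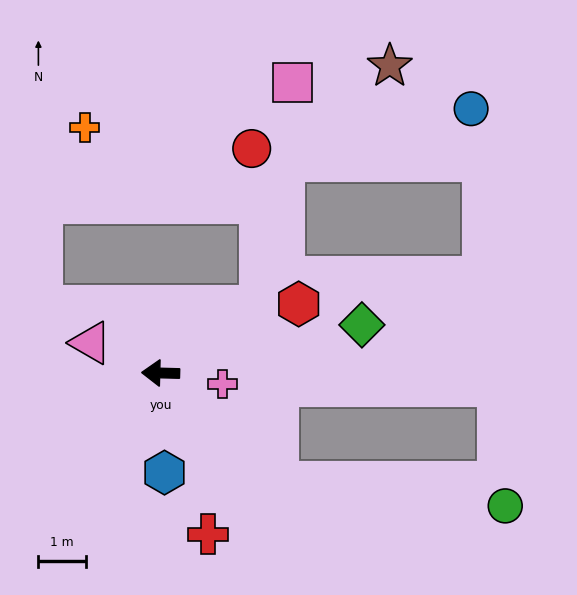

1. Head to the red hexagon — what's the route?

turn right 152°, forward 3.2 m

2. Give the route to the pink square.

blocked — turn right 144°, forward 2.5 m, then turn left 47°, forward 4.7 m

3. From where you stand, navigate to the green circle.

blocked — turn left 139°, forward 3.4 m, then turn left 36°, forward 4.8 m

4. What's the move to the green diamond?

turn right 165°, forward 4.3 m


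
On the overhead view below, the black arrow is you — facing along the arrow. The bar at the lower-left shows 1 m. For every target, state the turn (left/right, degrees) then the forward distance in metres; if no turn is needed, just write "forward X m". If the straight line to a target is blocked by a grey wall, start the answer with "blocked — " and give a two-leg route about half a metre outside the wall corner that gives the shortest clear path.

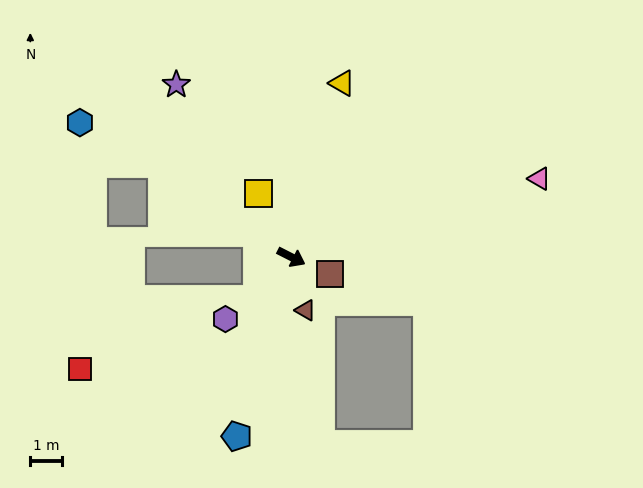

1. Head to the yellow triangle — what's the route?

turn left 101°, forward 5.6 m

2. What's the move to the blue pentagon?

turn right 80°, forward 5.8 m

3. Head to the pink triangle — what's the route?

turn left 44°, forward 8.1 m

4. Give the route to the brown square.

turn left 4°, forward 1.3 m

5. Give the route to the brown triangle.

turn right 48°, forward 1.7 m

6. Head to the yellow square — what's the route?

turn left 144°, forward 2.2 m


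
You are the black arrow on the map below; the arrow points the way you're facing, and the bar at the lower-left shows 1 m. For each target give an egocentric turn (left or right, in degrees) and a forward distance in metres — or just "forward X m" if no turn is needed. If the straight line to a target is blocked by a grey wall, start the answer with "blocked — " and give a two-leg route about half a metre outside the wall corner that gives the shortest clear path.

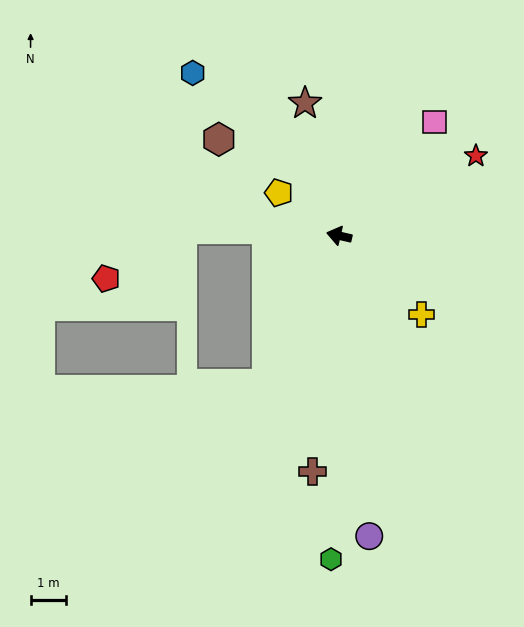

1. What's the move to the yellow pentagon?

turn right 22°, forward 2.1 m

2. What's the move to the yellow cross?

turn left 149°, forward 3.2 m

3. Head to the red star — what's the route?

turn right 137°, forward 4.5 m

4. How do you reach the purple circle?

turn left 109°, forward 8.5 m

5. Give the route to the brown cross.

turn left 97°, forward 6.7 m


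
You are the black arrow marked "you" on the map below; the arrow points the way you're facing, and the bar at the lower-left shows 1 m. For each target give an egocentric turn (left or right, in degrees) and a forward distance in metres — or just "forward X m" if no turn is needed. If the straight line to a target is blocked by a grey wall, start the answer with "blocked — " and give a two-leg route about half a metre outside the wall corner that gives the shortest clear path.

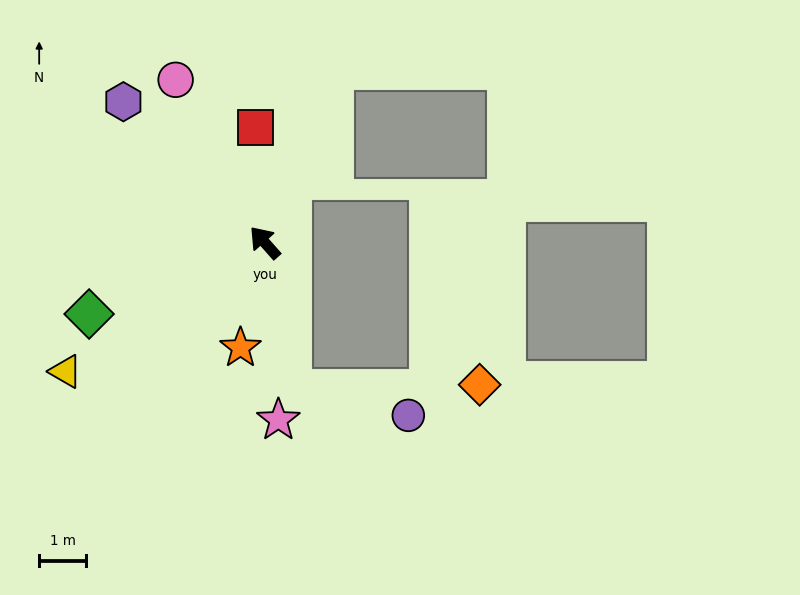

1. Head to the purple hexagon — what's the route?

turn left 4°, forward 4.2 m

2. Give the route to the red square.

turn right 37°, forward 2.4 m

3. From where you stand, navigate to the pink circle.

turn right 13°, forward 3.9 m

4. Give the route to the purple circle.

blocked — turn left 149°, forward 3.2 m, then turn left 67°, forward 2.5 m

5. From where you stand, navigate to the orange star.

turn left 126°, forward 2.3 m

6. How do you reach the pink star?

turn left 143°, forward 3.8 m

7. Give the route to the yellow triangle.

turn left 81°, forward 5.0 m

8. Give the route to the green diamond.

turn left 71°, forward 4.0 m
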